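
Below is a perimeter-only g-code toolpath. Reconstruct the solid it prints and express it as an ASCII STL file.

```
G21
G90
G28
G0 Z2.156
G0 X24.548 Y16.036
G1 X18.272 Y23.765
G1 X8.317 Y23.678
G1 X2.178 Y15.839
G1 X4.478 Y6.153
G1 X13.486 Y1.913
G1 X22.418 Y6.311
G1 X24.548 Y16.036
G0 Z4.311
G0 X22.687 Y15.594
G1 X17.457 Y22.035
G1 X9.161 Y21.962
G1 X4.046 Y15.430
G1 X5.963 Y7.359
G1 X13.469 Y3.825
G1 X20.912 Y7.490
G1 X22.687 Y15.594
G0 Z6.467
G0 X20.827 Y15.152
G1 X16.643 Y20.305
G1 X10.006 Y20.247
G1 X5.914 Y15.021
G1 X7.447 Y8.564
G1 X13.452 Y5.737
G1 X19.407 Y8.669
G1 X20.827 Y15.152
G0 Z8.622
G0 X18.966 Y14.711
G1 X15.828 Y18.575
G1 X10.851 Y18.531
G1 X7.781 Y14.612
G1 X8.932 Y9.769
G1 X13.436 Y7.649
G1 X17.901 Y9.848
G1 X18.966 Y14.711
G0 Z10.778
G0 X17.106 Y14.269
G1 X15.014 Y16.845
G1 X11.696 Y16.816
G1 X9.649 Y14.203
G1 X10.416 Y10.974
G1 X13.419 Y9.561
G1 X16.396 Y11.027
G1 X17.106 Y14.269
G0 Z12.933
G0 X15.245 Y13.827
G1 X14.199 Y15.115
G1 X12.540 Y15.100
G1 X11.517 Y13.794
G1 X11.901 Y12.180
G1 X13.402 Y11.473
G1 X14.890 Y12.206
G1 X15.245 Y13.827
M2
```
solid part
  facet normal 0.0000 0.0000 -1.0000
    outer loop
      vertex 7.472 25.393 0.000
      vertex 19.086 25.495 0.000
      vertex 26.408 16.478 0.000
    endloop
  endfacet
  facet normal 0.0000 0.0000 -1.0000
    outer loop
      vertex 0.310 16.248 0.000
      vertex 7.472 25.393 0.000
      vertex 26.408 16.478 0.000
    endloop
  endfacet
  facet normal 0.0000 0.0000 -1.0000
    outer loop
      vertex 2.994 4.948 0.000
      vertex 0.310 16.248 0.000
      vertex 26.408 16.478 0.000
    endloop
  endfacet
  facet normal 0.0000 0.0000 -1.0000
    outer loop
      vertex 13.503 0.001 0.000
      vertex 2.994 4.948 0.000
      vertex 26.408 16.478 0.000
    endloop
  endfacet
  facet normal 0.0000 0.0000 -1.0000
    outer loop
      vertex 23.923 5.132 0.000
      vertex 13.503 0.001 0.000
      vertex 26.408 16.478 0.000
    endloop
  endfacet
  facet normal 0.6064 0.4924 0.6243
    outer loop
      vertex 26.408 16.478 0.000
      vertex 19.086 25.495 0.000
      vertex 13.385 13.385 15.089
    endloop
  endfacet
  facet normal -0.0069 0.7811 0.6243
    outer loop
      vertex 19.086 25.495 0.000
      vertex 7.472 25.393 0.000
      vertex 13.385 13.385 15.089
    endloop
  endfacet
  facet normal -0.6150 0.4817 0.6243
    outer loop
      vertex 7.472 25.393 0.000
      vertex 0.310 16.248 0.000
      vertex 13.385 13.385 15.089
    endloop
  endfacet
  facet normal -0.7600 -0.1805 0.6243
    outer loop
      vertex 0.310 16.248 0.000
      vertex 2.994 4.948 0.000
      vertex 13.385 13.385 15.089
    endloop
  endfacet
  facet normal -0.3327 -0.7068 0.6243
    outer loop
      vertex 2.994 4.948 0.000
      vertex 13.503 0.001 0.000
      vertex 13.385 13.385 15.089
    endloop
  endfacet
  facet normal 0.3451 -0.7008 0.6243
    outer loop
      vertex 13.503 0.001 0.000
      vertex 23.923 5.132 0.000
      vertex 13.385 13.385 15.089
    endloop
  endfacet
  facet normal 0.7631 -0.1671 0.6243
    outer loop
      vertex 23.923 5.132 0.000
      vertex 26.408 16.478 0.000
      vertex 13.385 13.385 15.089
    endloop
  endfacet
endsolid part

The G0 Z moves step by Δz≈2.156 mm. The G1 loops shrink linearly with z, so the solid tapers from its base footprint up to z≈15.1. Closing with a flat bottom cap and the tapered top and triangulating gives 12 facets — a regular 7-sided pyramid, base circumscribed radius ≈ 13.4 mm, apex at z ≈ 15.1 mm.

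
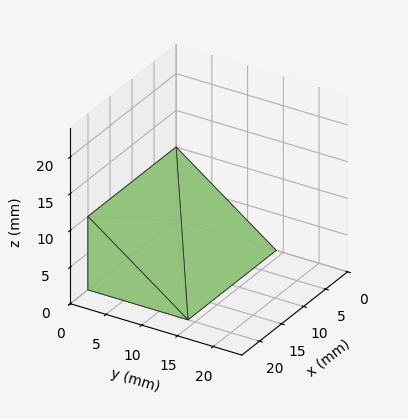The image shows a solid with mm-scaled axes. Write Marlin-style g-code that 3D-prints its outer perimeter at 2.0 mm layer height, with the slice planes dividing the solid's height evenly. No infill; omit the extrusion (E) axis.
Reading the render: the shape is a wedge (ramp): 20 × 14 mm base, rising to 10 mm along the y=0 edge and sloping linearly to z=0 at y=14 (dimensions read to the nearest mm from the axis ticks). For the g-code, the solid's height is divided into equal slices at the stated Δz and each level perimeter traced with G1 moves after a G0 lift.

; perimeter-only toolpath
G21 ; units = mm
G90 ; absolute positioning
G28 ; home
; layer 1
G0 Z2.0
G0 X0.0 Y0.0
G1 X20.0 Y0.0
G1 X20.0 Y11.2
G1 X0.0 Y11.2
G1 X0.0 Y0.0
; layer 2
G0 Z4.0
G0 X0.0 Y0.0
G1 X20.0 Y0.0
G1 X20.0 Y8.4
G1 X0.0 Y8.4
G1 X0.0 Y0.0
; layer 3
G0 Z6.0
G0 X0.0 Y0.0
G1 X20.0 Y0.0
G1 X20.0 Y5.6
G1 X0.0 Y5.6
G1 X0.0 Y0.0
; layer 4
G0 Z8.0
G0 X0.0 Y0.0
G1 X20.0 Y0.0
G1 X20.0 Y2.8
G1 X0.0 Y2.8
G1 X0.0 Y0.0
M2 ; end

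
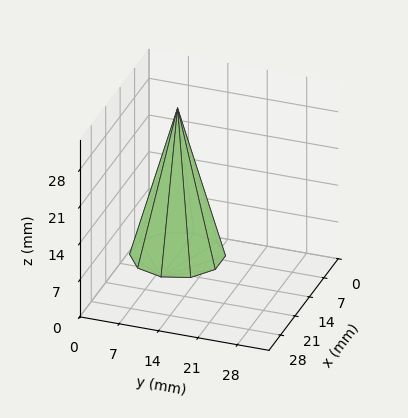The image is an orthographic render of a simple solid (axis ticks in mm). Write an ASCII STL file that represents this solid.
Reading the render: the shape is a regular 10-sided pyramid, base circumscribed radius ≈ 8 mm, apex at z ≈ 28 mm (dimensions read to the nearest mm from the axis ticks). For the STL, each face is triangulated and given an outward normal.

solid part
  facet normal 0.0000 0.0000 -1.0000
    outer loop
      vertex 10.5 15.6 0.0
      vertex 14.5 12.7 0.0
      vertex 16.0 8.0 0.0
    endloop
  endfacet
  facet normal 0.0000 0.0000 -1.0000
    outer loop
      vertex 5.5 15.6 0.0
      vertex 10.5 15.6 0.0
      vertex 16.0 8.0 0.0
    endloop
  endfacet
  facet normal 0.0000 0.0000 -1.0000
    outer loop
      vertex 1.5 12.7 0.0
      vertex 5.5 15.6 0.0
      vertex 16.0 8.0 0.0
    endloop
  endfacet
  facet normal 0.0000 0.0000 -1.0000
    outer loop
      vertex 0.0 8.0 0.0
      vertex 1.5 12.7 0.0
      vertex 16.0 8.0 0.0
    endloop
  endfacet
  facet normal 0.0000 0.0000 -1.0000
    outer loop
      vertex 1.5 3.3 0.0
      vertex 0.0 8.0 0.0
      vertex 16.0 8.0 0.0
    endloop
  endfacet
  facet normal 0.0000 0.0000 -1.0000
    outer loop
      vertex 5.5 0.4 0.0
      vertex 1.5 3.3 0.0
      vertex 16.0 8.0 0.0
    endloop
  endfacet
  facet normal 0.0000 0.0000 -1.0000
    outer loop
      vertex 10.5 0.4 0.0
      vertex 5.5 0.4 0.0
      vertex 16.0 8.0 0.0
    endloop
  endfacet
  facet normal 0.0000 0.0000 -1.0000
    outer loop
      vertex 14.5 3.3 0.0
      vertex 10.5 0.4 0.0
      vertex 16.0 8.0 0.0
    endloop
  endfacet
  facet normal 0.9192 0.2934 0.2626
    outer loop
      vertex 16.0 8.0 0.0
      vertex 14.5 12.7 0.0
      vertex 8.0 8.0 28.0
    endloop
  endfacet
  facet normal 0.5664 0.7812 0.2626
    outer loop
      vertex 14.5 12.7 0.0
      vertex 10.5 15.6 0.0
      vertex 8.0 8.0 28.0
    endloop
  endfacet
  facet normal 0.0000 0.9651 0.2620
    outer loop
      vertex 10.5 15.6 0.0
      vertex 5.5 15.6 0.0
      vertex 8.0 8.0 28.0
    endloop
  endfacet
  facet normal -0.5664 0.7812 0.2626
    outer loop
      vertex 5.5 15.6 0.0
      vertex 1.5 12.7 0.0
      vertex 8.0 8.0 28.0
    endloop
  endfacet
  facet normal -0.9192 0.2934 0.2626
    outer loop
      vertex 1.5 12.7 0.0
      vertex 0.0 8.0 0.0
      vertex 8.0 8.0 28.0
    endloop
  endfacet
  facet normal -0.9192 -0.2934 0.2626
    outer loop
      vertex 0.0 8.0 0.0
      vertex 1.5 3.3 0.0
      vertex 8.0 8.0 28.0
    endloop
  endfacet
  facet normal -0.5664 -0.7812 0.2626
    outer loop
      vertex 1.5 3.3 0.0
      vertex 5.5 0.4 0.0
      vertex 8.0 8.0 28.0
    endloop
  endfacet
  facet normal 0.0000 -0.9651 0.2620
    outer loop
      vertex 5.5 0.4 0.0
      vertex 10.5 0.4 0.0
      vertex 8.0 8.0 28.0
    endloop
  endfacet
  facet normal 0.5664 -0.7812 0.2626
    outer loop
      vertex 10.5 0.4 0.0
      vertex 14.5 3.3 0.0
      vertex 8.0 8.0 28.0
    endloop
  endfacet
  facet normal 0.9192 -0.2934 0.2626
    outer loop
      vertex 14.5 3.3 0.0
      vertex 16.0 8.0 0.0
      vertex 8.0 8.0 28.0
    endloop
  endfacet
endsolid part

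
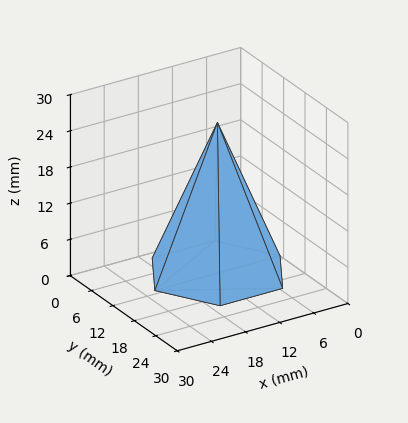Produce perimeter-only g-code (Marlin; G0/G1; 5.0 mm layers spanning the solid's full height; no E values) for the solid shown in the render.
Reading the render: the shape is a regular 6-sided pyramid, base circumscribed radius ≈ 11 mm, apex at z ≈ 25 mm (dimensions read to the nearest mm from the axis ticks). For the g-code, the solid's height is divided into equal slices at the stated Δz and each level perimeter traced with G1 moves after a G0 lift.

; perimeter-only toolpath
G21 ; units = mm
G90 ; absolute positioning
G28 ; home
; layer 1
G0 Z5.0
G0 X19.8 Y11.0
G1 X15.4 Y18.6
G1 X6.6 Y18.6
G1 X2.2 Y11.0
G1 X6.6 Y3.4
G1 X15.4 Y3.4
G1 X19.8 Y11.0
; layer 2
G0 Z10.0
G0 X17.6 Y11.0
G1 X14.3 Y16.7
G1 X7.7 Y16.7
G1 X4.4 Y11.0
G1 X7.7 Y5.3
G1 X14.3 Y5.3
G1 X17.6 Y11.0
; layer 3
G0 Z15.0
G0 X15.4 Y11.0
G1 X13.2 Y14.8
G1 X8.8 Y14.8
G1 X6.6 Y11.0
G1 X8.8 Y7.2
G1 X13.2 Y7.2
G1 X15.4 Y11.0
; layer 4
G0 Z20.0
G0 X13.2 Y11.0
G1 X12.1 Y12.9
G1 X9.9 Y12.9
G1 X8.8 Y11.0
G1 X9.9 Y9.1
G1 X12.1 Y9.1
G1 X13.2 Y11.0
M2 ; end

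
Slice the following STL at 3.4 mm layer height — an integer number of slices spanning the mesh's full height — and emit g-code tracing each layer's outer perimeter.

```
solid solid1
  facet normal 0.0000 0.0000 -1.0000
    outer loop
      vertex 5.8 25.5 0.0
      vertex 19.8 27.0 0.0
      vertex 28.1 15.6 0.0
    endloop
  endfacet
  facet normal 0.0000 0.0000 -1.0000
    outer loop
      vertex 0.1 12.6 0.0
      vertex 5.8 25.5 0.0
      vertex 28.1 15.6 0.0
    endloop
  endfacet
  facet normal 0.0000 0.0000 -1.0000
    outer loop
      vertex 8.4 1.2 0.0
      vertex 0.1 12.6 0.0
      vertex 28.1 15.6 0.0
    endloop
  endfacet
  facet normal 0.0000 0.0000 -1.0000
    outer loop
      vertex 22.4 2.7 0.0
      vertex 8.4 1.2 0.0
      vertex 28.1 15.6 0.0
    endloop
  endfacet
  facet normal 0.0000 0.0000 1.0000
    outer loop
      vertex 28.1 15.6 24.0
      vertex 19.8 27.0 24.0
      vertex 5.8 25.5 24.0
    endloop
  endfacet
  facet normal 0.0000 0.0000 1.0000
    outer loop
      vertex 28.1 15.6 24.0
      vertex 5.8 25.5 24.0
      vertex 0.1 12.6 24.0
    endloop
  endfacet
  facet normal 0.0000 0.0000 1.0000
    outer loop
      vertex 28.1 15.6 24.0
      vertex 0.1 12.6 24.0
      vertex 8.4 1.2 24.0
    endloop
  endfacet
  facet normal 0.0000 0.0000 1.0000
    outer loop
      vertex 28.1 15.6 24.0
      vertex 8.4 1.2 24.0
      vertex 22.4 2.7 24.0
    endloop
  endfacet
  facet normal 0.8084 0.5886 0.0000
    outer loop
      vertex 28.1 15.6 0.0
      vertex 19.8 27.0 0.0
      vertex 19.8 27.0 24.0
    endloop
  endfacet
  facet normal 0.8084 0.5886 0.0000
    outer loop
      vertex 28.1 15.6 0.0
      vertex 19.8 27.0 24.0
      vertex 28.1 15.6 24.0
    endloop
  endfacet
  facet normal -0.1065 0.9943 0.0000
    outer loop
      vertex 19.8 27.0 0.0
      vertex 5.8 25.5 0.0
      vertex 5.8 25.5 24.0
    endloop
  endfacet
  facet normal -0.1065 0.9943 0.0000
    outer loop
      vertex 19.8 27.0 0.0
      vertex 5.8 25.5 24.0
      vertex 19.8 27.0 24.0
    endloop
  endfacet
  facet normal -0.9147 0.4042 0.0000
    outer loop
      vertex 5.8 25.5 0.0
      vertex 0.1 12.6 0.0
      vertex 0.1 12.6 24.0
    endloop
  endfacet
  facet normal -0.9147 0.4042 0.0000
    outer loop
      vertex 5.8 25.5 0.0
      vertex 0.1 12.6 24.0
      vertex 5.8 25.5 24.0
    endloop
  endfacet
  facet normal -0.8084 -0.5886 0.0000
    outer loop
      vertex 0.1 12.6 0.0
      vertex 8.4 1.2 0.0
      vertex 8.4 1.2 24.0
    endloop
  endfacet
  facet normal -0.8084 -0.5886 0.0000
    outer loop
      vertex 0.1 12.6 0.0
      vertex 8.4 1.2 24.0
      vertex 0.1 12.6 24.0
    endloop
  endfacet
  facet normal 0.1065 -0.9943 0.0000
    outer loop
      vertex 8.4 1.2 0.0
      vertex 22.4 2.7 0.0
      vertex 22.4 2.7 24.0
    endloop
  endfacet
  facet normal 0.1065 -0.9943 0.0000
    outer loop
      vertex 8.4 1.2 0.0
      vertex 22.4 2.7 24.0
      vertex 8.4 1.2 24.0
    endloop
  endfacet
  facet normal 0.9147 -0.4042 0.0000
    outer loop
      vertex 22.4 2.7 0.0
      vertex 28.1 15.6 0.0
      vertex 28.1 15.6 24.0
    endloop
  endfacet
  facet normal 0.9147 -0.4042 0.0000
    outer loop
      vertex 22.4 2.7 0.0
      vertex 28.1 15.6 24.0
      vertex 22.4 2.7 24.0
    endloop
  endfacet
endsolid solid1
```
; perimeter-only toolpath
G21 ; units = mm
G90 ; absolute positioning
G28 ; home
; layer 1
G0 Z3.4
G0 X28.1 Y15.6
G1 X19.8 Y27.0
G1 X5.8 Y25.5
G1 X0.1 Y12.6
G1 X8.4 Y1.2
G1 X22.4 Y2.7
G1 X28.1 Y15.6
; layer 2
G0 Z6.9
G0 X28.1 Y15.6
G1 X19.8 Y27.0
G1 X5.8 Y25.5
G1 X0.1 Y12.6
G1 X8.4 Y1.2
G1 X22.4 Y2.7
G1 X28.1 Y15.6
; layer 3
G0 Z10.3
G0 X28.1 Y15.6
G1 X19.8 Y27.0
G1 X5.8 Y25.5
G1 X0.1 Y12.6
G1 X8.4 Y1.2
G1 X22.4 Y2.7
G1 X28.1 Y15.6
; layer 4
G0 Z13.7
G0 X28.1 Y15.6
G1 X19.8 Y27.0
G1 X5.8 Y25.5
G1 X0.1 Y12.6
G1 X8.4 Y1.2
G1 X22.4 Y2.7
G1 X28.1 Y15.6
; layer 5
G0 Z17.1
G0 X28.1 Y15.6
G1 X19.8 Y27.0
G1 X5.8 Y25.5
G1 X0.1 Y12.6
G1 X8.4 Y1.2
G1 X22.4 Y2.7
G1 X28.1 Y15.6
; layer 6
G0 Z20.6
G0 X28.1 Y15.6
G1 X19.8 Y27.0
G1 X5.8 Y25.5
G1 X0.1 Y12.6
G1 X8.4 Y1.2
G1 X22.4 Y2.7
G1 X28.1 Y15.6
; layer 7
G0 Z24.0
G0 X28.1 Y15.6
G1 X19.8 Y27.0
G1 X5.8 Y25.5
G1 X0.1 Y12.6
G1 X8.4 Y1.2
G1 X22.4 Y2.7
G1 X28.1 Y15.6
M2 ; end

The solid is a regular 6-sided prism (a cylinder approximated with 6 flat sides), circumscribed radius ≈ 14.1 mm, height ≈ 24 mm. Slicing at Δz = 3.4 mm — 7 equal slices spanning the solid's height, so layer i sits at z = i·h/7 — gives 7 non-empty perimeters. Each is a 6-segment closed polygon; G0 lifts to the layer z and rapids to the start vertex, then G1 traces the edges.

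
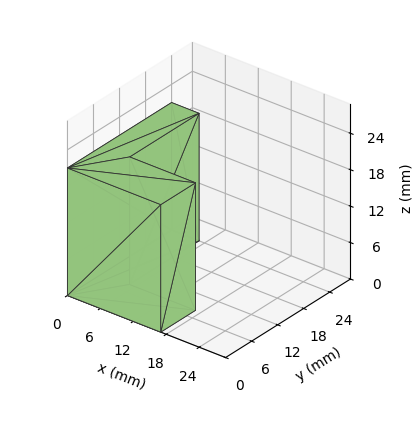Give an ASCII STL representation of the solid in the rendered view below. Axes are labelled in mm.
Reading the render: the shape is an L-shaped prism: outer 17 × 24 mm, arm thicknesses ≈ 8 mm (horizontal) and 5 mm (vertical), extruded 21 mm in z (dimensions read to the nearest mm from the axis ticks). For the STL, each face is triangulated and given an outward normal.

solid part
  facet normal 0.0000 0.0000 -1.0000
    outer loop
      vertex 17.00 8.00 0.00
      vertex 17.00 0.00 0.00
      vertex 0.00 0.00 0.00
    endloop
  endfacet
  facet normal 0.0000 0.0000 -1.0000
    outer loop
      vertex 5.00 8.00 0.00
      vertex 17.00 8.00 0.00
      vertex 0.00 0.00 0.00
    endloop
  endfacet
  facet normal 0.0000 0.0000 -1.0000
    outer loop
      vertex 5.00 24.00 0.00
      vertex 5.00 8.00 0.00
      vertex 0.00 0.00 0.00
    endloop
  endfacet
  facet normal 0.0000 0.0000 -1.0000
    outer loop
      vertex 0.00 24.00 0.00
      vertex 5.00 24.00 0.00
      vertex 0.00 0.00 0.00
    endloop
  endfacet
  facet normal 0.0000 0.0000 1.0000
    outer loop
      vertex 0.00 0.00 21.00
      vertex 17.00 0.00 21.00
      vertex 17.00 8.00 21.00
    endloop
  endfacet
  facet normal 0.0000 0.0000 1.0000
    outer loop
      vertex 0.00 0.00 21.00
      vertex 17.00 8.00 21.00
      vertex 5.00 8.00 21.00
    endloop
  endfacet
  facet normal 0.0000 0.0000 1.0000
    outer loop
      vertex 0.00 0.00 21.00
      vertex 5.00 8.00 21.00
      vertex 5.00 24.00 21.00
    endloop
  endfacet
  facet normal 0.0000 0.0000 1.0000
    outer loop
      vertex 0.00 0.00 21.00
      vertex 5.00 24.00 21.00
      vertex 0.00 24.00 21.00
    endloop
  endfacet
  facet normal 0.0000 -1.0000 0.0000
    outer loop
      vertex 0.00 0.00 0.00
      vertex 17.00 0.00 0.00
      vertex 17.00 0.00 21.00
    endloop
  endfacet
  facet normal 0.0000 -1.0000 0.0000
    outer loop
      vertex 0.00 0.00 0.00
      vertex 17.00 0.00 21.00
      vertex 0.00 0.00 21.00
    endloop
  endfacet
  facet normal 1.0000 0.0000 0.0000
    outer loop
      vertex 17.00 0.00 0.00
      vertex 17.00 8.00 0.00
      vertex 17.00 8.00 21.00
    endloop
  endfacet
  facet normal 1.0000 0.0000 0.0000
    outer loop
      vertex 17.00 0.00 0.00
      vertex 17.00 8.00 21.00
      vertex 17.00 0.00 21.00
    endloop
  endfacet
  facet normal 0.0000 1.0000 0.0000
    outer loop
      vertex 17.00 8.00 0.00
      vertex 5.00 8.00 0.00
      vertex 5.00 8.00 21.00
    endloop
  endfacet
  facet normal 0.0000 1.0000 0.0000
    outer loop
      vertex 17.00 8.00 0.00
      vertex 5.00 8.00 21.00
      vertex 17.00 8.00 21.00
    endloop
  endfacet
  facet normal 1.0000 0.0000 0.0000
    outer loop
      vertex 5.00 8.00 0.00
      vertex 5.00 24.00 0.00
      vertex 5.00 24.00 21.00
    endloop
  endfacet
  facet normal 1.0000 0.0000 0.0000
    outer loop
      vertex 5.00 8.00 0.00
      vertex 5.00 24.00 21.00
      vertex 5.00 8.00 21.00
    endloop
  endfacet
  facet normal 0.0000 1.0000 0.0000
    outer loop
      vertex 5.00 24.00 0.00
      vertex 0.00 24.00 0.00
      vertex 0.00 24.00 21.00
    endloop
  endfacet
  facet normal 0.0000 1.0000 0.0000
    outer loop
      vertex 5.00 24.00 0.00
      vertex 0.00 24.00 21.00
      vertex 5.00 24.00 21.00
    endloop
  endfacet
  facet normal -1.0000 0.0000 0.0000
    outer loop
      vertex 0.00 24.00 0.00
      vertex 0.00 0.00 0.00
      vertex 0.00 0.00 21.00
    endloop
  endfacet
  facet normal -1.0000 0.0000 0.0000
    outer loop
      vertex 0.00 24.00 0.00
      vertex 0.00 0.00 21.00
      vertex 0.00 24.00 21.00
    endloop
  endfacet
endsolid part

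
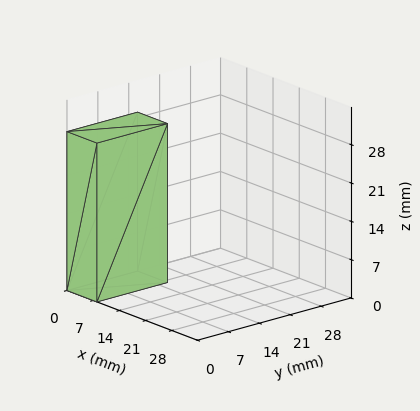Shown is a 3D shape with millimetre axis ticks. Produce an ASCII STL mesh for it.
Reading the render: the shape is a rectangular box, roughly 8 × 16 mm footprint and 29 mm tall (dimensions read to the nearest mm from the axis ticks). For the STL, each face is triangulated and given an outward normal.

solid part
  facet normal 0.0000 0.0000 -1.0000
    outer loop
      vertex 8.00 16.00 0.00
      vertex 8.00 0.00 0.00
      vertex 0.00 0.00 0.00
    endloop
  endfacet
  facet normal 0.0000 0.0000 -1.0000
    outer loop
      vertex 0.00 16.00 0.00
      vertex 8.00 16.00 0.00
      vertex 0.00 0.00 0.00
    endloop
  endfacet
  facet normal 0.0000 0.0000 1.0000
    outer loop
      vertex 0.00 0.00 29.00
      vertex 8.00 0.00 29.00
      vertex 8.00 16.00 29.00
    endloop
  endfacet
  facet normal 0.0000 0.0000 1.0000
    outer loop
      vertex 0.00 0.00 29.00
      vertex 8.00 16.00 29.00
      vertex 0.00 16.00 29.00
    endloop
  endfacet
  facet normal 0.0000 -1.0000 0.0000
    outer loop
      vertex 0.00 0.00 0.00
      vertex 8.00 0.00 0.00
      vertex 8.00 0.00 29.00
    endloop
  endfacet
  facet normal 0.0000 -1.0000 0.0000
    outer loop
      vertex 0.00 0.00 0.00
      vertex 8.00 0.00 29.00
      vertex 0.00 0.00 29.00
    endloop
  endfacet
  facet normal 0.0000 1.0000 0.0000
    outer loop
      vertex 8.00 16.00 29.00
      vertex 8.00 16.00 0.00
      vertex 0.00 16.00 0.00
    endloop
  endfacet
  facet normal 0.0000 1.0000 0.0000
    outer loop
      vertex 0.00 16.00 29.00
      vertex 8.00 16.00 29.00
      vertex 0.00 16.00 0.00
    endloop
  endfacet
  facet normal -1.0000 0.0000 0.0000
    outer loop
      vertex 0.00 16.00 29.00
      vertex 0.00 16.00 0.00
      vertex 0.00 0.00 0.00
    endloop
  endfacet
  facet normal -1.0000 0.0000 0.0000
    outer loop
      vertex 0.00 0.00 29.00
      vertex 0.00 16.00 29.00
      vertex 0.00 0.00 0.00
    endloop
  endfacet
  facet normal 1.0000 0.0000 0.0000
    outer loop
      vertex 8.00 0.00 0.00
      vertex 8.00 16.00 0.00
      vertex 8.00 16.00 29.00
    endloop
  endfacet
  facet normal 1.0000 0.0000 0.0000
    outer loop
      vertex 8.00 0.00 0.00
      vertex 8.00 16.00 29.00
      vertex 8.00 0.00 29.00
    endloop
  endfacet
endsolid part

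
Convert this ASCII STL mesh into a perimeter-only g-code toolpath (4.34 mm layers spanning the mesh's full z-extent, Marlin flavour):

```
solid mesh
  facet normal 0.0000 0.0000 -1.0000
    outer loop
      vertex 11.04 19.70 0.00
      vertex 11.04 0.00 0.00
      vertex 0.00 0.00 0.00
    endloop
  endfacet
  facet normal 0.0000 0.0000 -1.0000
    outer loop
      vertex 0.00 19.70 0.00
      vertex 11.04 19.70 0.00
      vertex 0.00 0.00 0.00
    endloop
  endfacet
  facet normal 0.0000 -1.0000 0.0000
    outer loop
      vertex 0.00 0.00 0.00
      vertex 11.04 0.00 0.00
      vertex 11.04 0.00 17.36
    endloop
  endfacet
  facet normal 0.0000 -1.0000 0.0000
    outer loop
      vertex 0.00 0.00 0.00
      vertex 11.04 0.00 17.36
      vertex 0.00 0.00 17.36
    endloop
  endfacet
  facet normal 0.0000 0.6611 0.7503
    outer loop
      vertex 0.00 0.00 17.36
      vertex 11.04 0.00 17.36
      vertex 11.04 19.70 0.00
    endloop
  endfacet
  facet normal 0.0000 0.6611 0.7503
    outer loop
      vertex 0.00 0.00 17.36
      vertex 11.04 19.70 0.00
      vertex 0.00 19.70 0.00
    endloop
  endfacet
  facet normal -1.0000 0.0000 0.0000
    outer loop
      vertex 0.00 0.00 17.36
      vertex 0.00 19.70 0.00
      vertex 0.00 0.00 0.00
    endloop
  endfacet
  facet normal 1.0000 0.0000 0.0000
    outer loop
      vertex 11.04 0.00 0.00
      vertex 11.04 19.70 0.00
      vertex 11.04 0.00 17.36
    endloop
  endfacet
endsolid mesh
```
; perimeter-only toolpath
G21 ; units = mm
G90 ; absolute positioning
G28 ; home
; layer 1
G0 Z4.34
G0 X0.00 Y0.00
G1 X11.04 Y0.00
G1 X11.04 Y14.77
G1 X0.00 Y14.77
G1 X0.00 Y0.00
; layer 2
G0 Z8.68
G0 X0.00 Y0.00
G1 X11.04 Y0.00
G1 X11.04 Y9.85
G1 X0.00 Y9.85
G1 X0.00 Y0.00
; layer 3
G0 Z13.02
G0 X0.00 Y0.00
G1 X11.04 Y0.00
G1 X11.04 Y4.92
G1 X0.00 Y4.92
G1 X0.00 Y0.00
M2 ; end

The solid is a wedge (ramp): 11 × 19.7 mm base, rising to 17.4 mm along the y=0 edge and sloping linearly to z=0 at y=19.7. Slicing at Δz = 4.34 mm — 4 equal slices spanning the solid's height, so layer i sits at z = i·h/4 — gives 3 non-empty perimeters. Each is a 4-segment closed polygon; G0 lifts to the layer z and rapids to the start vertex, then G1 traces the edges. The cross-section shrinks linearly with z (the slice at the apex is degenerate and omitted).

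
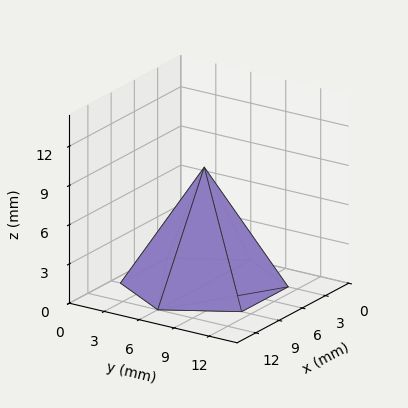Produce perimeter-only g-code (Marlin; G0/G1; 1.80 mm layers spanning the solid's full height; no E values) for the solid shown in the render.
Reading the render: the shape is a regular 6-sided pyramid, base circumscribed radius ≈ 6 mm, apex at z ≈ 9 mm (dimensions read to the nearest mm from the axis ticks). For the g-code, the solid's height is divided into equal slices at the stated Δz and each level perimeter traced with G1 moves after a G0 lift.

; perimeter-only toolpath
G21 ; units = mm
G90 ; absolute positioning
G28 ; home
; layer 1
G0 Z1.80
G0 X10.80 Y6.00
G1 X8.40 Y10.16
G1 X3.60 Y10.16
G1 X1.20 Y6.00
G1 X3.60 Y1.84
G1 X8.40 Y1.84
G1 X10.80 Y6.00
; layer 2
G0 Z3.60
G0 X9.60 Y6.00
G1 X7.80 Y9.12
G1 X4.20 Y9.12
G1 X2.40 Y6.00
G1 X4.20 Y2.88
G1 X7.80 Y2.88
G1 X9.60 Y6.00
; layer 3
G0 Z5.40
G0 X8.40 Y6.00
G1 X7.20 Y8.08
G1 X4.80 Y8.08
G1 X3.60 Y6.00
G1 X4.80 Y3.92
G1 X7.20 Y3.92
G1 X8.40 Y6.00
; layer 4
G0 Z7.20
G0 X7.20 Y6.00
G1 X6.60 Y7.04
G1 X5.40 Y7.04
G1 X4.80 Y6.00
G1 X5.40 Y4.96
G1 X6.60 Y4.96
G1 X7.20 Y6.00
M2 ; end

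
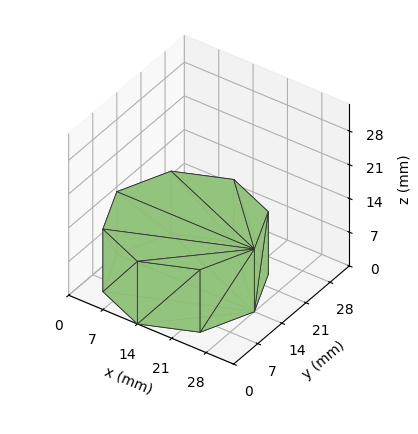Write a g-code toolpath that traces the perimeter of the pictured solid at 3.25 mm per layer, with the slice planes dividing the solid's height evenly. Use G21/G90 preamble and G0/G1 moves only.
Reading the render: the shape is a regular 8-sided prism (a cylinder approximated with 8 flat sides), circumscribed radius ≈ 14 mm, height ≈ 13 mm (dimensions read to the nearest mm from the axis ticks). For the g-code, the solid's height is divided into equal slices at the stated Δz and each level perimeter traced with G1 moves after a G0 lift.

; perimeter-only toolpath
G21 ; units = mm
G90 ; absolute positioning
G28 ; home
; layer 1
G0 Z3.25
G0 X28.00 Y14.00
G1 X23.90 Y23.90
G1 X14.00 Y28.00
G1 X4.10 Y23.90
G1 X0.00 Y14.00
G1 X4.10 Y4.10
G1 X14.00 Y0.00
G1 X23.90 Y4.10
G1 X28.00 Y14.00
; layer 2
G0 Z6.50
G0 X28.00 Y14.00
G1 X23.90 Y23.90
G1 X14.00 Y28.00
G1 X4.10 Y23.90
G1 X0.00 Y14.00
G1 X4.10 Y4.10
G1 X14.00 Y0.00
G1 X23.90 Y4.10
G1 X28.00 Y14.00
; layer 3
G0 Z9.75
G0 X28.00 Y14.00
G1 X23.90 Y23.90
G1 X14.00 Y28.00
G1 X4.10 Y23.90
G1 X0.00 Y14.00
G1 X4.10 Y4.10
G1 X14.00 Y0.00
G1 X23.90 Y4.10
G1 X28.00 Y14.00
; layer 4
G0 Z13.00
G0 X28.00 Y14.00
G1 X23.90 Y23.90
G1 X14.00 Y28.00
G1 X4.10 Y23.90
G1 X0.00 Y14.00
G1 X4.10 Y4.10
G1 X14.00 Y0.00
G1 X23.90 Y4.10
G1 X28.00 Y14.00
M2 ; end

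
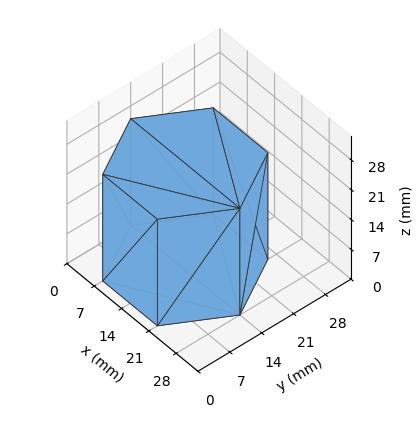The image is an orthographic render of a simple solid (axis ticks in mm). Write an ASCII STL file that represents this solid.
Reading the render: the shape is a regular 6-sided prism (a cylinder approximated with 6 flat sides), circumscribed radius ≈ 14 mm, height ≈ 25 mm (dimensions read to the nearest mm from the axis ticks). For the STL, each face is triangulated and given an outward normal.

solid part
  facet normal 0.0000 0.0000 -1.0000
    outer loop
      vertex 7.000 26.124 0.000
      vertex 21.000 26.124 0.000
      vertex 28.000 14.000 0.000
    endloop
  endfacet
  facet normal 0.0000 0.0000 -1.0000
    outer loop
      vertex 0.000 14.000 0.000
      vertex 7.000 26.124 0.000
      vertex 28.000 14.000 0.000
    endloop
  endfacet
  facet normal 0.0000 0.0000 -1.0000
    outer loop
      vertex 7.000 1.876 0.000
      vertex 0.000 14.000 0.000
      vertex 28.000 14.000 0.000
    endloop
  endfacet
  facet normal 0.0000 0.0000 -1.0000
    outer loop
      vertex 21.000 1.876 0.000
      vertex 7.000 1.876 0.000
      vertex 28.000 14.000 0.000
    endloop
  endfacet
  facet normal 0.0000 0.0000 1.0000
    outer loop
      vertex 28.000 14.000 25.000
      vertex 21.000 26.124 25.000
      vertex 7.000 26.124 25.000
    endloop
  endfacet
  facet normal 0.0000 0.0000 1.0000
    outer loop
      vertex 28.000 14.000 25.000
      vertex 7.000 26.124 25.000
      vertex 0.000 14.000 25.000
    endloop
  endfacet
  facet normal 0.0000 0.0000 1.0000
    outer loop
      vertex 28.000 14.000 25.000
      vertex 0.000 14.000 25.000
      vertex 7.000 1.876 25.000
    endloop
  endfacet
  facet normal 0.0000 0.0000 1.0000
    outer loop
      vertex 28.000 14.000 25.000
      vertex 7.000 1.876 25.000
      vertex 21.000 1.876 25.000
    endloop
  endfacet
  facet normal 0.8660 0.5000 0.0000
    outer loop
      vertex 28.000 14.000 0.000
      vertex 21.000 26.124 0.000
      vertex 21.000 26.124 25.000
    endloop
  endfacet
  facet normal 0.8660 0.5000 0.0000
    outer loop
      vertex 28.000 14.000 0.000
      vertex 21.000 26.124 25.000
      vertex 28.000 14.000 25.000
    endloop
  endfacet
  facet normal 0.0000 1.0000 0.0000
    outer loop
      vertex 21.000 26.124 0.000
      vertex 7.000 26.124 0.000
      vertex 7.000 26.124 25.000
    endloop
  endfacet
  facet normal 0.0000 1.0000 0.0000
    outer loop
      vertex 21.000 26.124 0.000
      vertex 7.000 26.124 25.000
      vertex 21.000 26.124 25.000
    endloop
  endfacet
  facet normal -0.8660 0.5000 0.0000
    outer loop
      vertex 7.000 26.124 0.000
      vertex 0.000 14.000 0.000
      vertex 0.000 14.000 25.000
    endloop
  endfacet
  facet normal -0.8660 0.5000 0.0000
    outer loop
      vertex 7.000 26.124 0.000
      vertex 0.000 14.000 25.000
      vertex 7.000 26.124 25.000
    endloop
  endfacet
  facet normal -0.8660 -0.5000 0.0000
    outer loop
      vertex 0.000 14.000 0.000
      vertex 7.000 1.876 0.000
      vertex 7.000 1.876 25.000
    endloop
  endfacet
  facet normal -0.8660 -0.5000 0.0000
    outer loop
      vertex 0.000 14.000 0.000
      vertex 7.000 1.876 25.000
      vertex 0.000 14.000 25.000
    endloop
  endfacet
  facet normal 0.0000 -1.0000 0.0000
    outer loop
      vertex 7.000 1.876 0.000
      vertex 21.000 1.876 0.000
      vertex 21.000 1.876 25.000
    endloop
  endfacet
  facet normal 0.0000 -1.0000 0.0000
    outer loop
      vertex 7.000 1.876 0.000
      vertex 21.000 1.876 25.000
      vertex 7.000 1.876 25.000
    endloop
  endfacet
  facet normal 0.8660 -0.5000 0.0000
    outer loop
      vertex 21.000 1.876 0.000
      vertex 28.000 14.000 0.000
      vertex 28.000 14.000 25.000
    endloop
  endfacet
  facet normal 0.8660 -0.5000 0.0000
    outer loop
      vertex 21.000 1.876 0.000
      vertex 28.000 14.000 25.000
      vertex 21.000 1.876 25.000
    endloop
  endfacet
endsolid part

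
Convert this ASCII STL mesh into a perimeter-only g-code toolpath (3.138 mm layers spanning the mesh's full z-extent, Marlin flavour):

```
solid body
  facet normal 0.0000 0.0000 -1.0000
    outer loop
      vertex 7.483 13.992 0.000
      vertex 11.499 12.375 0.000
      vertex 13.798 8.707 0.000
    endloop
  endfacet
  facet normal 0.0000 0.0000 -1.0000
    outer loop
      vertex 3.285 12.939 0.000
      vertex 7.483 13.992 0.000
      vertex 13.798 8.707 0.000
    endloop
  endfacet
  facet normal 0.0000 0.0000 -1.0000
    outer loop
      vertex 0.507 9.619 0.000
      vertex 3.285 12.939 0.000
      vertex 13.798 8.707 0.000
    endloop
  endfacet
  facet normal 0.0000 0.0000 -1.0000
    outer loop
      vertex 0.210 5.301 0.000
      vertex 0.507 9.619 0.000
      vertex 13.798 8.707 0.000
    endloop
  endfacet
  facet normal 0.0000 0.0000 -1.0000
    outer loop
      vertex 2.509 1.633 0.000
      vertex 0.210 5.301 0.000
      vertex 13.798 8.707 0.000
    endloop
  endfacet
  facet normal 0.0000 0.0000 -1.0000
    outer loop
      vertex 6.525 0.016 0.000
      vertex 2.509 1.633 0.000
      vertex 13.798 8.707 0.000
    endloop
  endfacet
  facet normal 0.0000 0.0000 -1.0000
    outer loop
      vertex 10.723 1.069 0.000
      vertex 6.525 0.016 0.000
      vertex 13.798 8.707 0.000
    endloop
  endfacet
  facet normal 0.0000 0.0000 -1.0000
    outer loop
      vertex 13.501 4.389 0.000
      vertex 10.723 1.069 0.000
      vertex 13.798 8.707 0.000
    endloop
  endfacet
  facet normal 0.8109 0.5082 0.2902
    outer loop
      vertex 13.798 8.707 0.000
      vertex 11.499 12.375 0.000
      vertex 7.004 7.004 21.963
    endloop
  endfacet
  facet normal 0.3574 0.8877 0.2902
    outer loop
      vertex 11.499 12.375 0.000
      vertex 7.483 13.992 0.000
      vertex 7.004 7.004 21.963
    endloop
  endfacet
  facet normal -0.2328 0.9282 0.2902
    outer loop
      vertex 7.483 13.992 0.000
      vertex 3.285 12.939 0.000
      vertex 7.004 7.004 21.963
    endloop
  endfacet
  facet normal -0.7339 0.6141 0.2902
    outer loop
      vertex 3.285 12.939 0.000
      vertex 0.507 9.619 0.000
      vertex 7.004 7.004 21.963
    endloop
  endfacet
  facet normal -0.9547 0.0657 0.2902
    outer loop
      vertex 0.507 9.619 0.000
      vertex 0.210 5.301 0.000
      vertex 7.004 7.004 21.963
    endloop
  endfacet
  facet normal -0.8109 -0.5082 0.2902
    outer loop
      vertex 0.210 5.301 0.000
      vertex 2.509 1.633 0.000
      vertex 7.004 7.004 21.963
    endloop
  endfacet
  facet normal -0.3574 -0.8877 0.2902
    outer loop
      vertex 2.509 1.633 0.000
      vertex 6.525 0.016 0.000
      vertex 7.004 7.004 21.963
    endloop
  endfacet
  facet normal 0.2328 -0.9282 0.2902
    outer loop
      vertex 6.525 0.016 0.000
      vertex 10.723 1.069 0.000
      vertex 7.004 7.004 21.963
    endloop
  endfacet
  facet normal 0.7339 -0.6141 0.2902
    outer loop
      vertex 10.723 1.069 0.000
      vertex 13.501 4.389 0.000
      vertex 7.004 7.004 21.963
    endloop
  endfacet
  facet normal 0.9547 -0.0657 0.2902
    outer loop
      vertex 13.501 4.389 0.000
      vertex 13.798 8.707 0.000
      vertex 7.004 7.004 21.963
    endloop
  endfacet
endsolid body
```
; perimeter-only toolpath
G21 ; units = mm
G90 ; absolute positioning
G28 ; home
; layer 1
G0 Z3.138
G0 X12.827 Y8.464
G1 X10.857 Y11.608
G1 X7.415 Y12.994
G1 X3.816 Y12.091
G1 X1.435 Y9.245
G1 X1.181 Y5.544
G1 X3.151 Y2.400
G1 X6.593 Y1.014
G1 X10.192 Y1.917
G1 X12.573 Y4.763
G1 X12.827 Y8.464
; layer 2
G0 Z6.275
G0 X11.857 Y8.220
G1 X10.215 Y10.840
G1 X7.346 Y11.995
G1 X4.348 Y11.243
G1 X2.363 Y8.872
G1 X2.151 Y5.788
G1 X3.793 Y3.168
G1 X6.662 Y2.013
G1 X9.660 Y2.765
G1 X11.645 Y5.136
G1 X11.857 Y8.220
; layer 3
G0 Z9.413
G0 X10.886 Y7.977
G1 X9.573 Y10.073
G1 X7.278 Y10.997
G1 X4.879 Y10.395
G1 X3.291 Y8.498
G1 X3.122 Y6.031
G1 X4.435 Y3.935
G1 X6.730 Y3.011
G1 X9.129 Y3.613
G1 X10.717 Y5.510
G1 X10.886 Y7.977
; layer 4
G0 Z12.550
G0 X9.916 Y7.734
G1 X8.930 Y9.306
G1 X7.209 Y9.999
G1 X5.410 Y9.548
G1 X4.220 Y8.125
G1 X4.092 Y6.274
G1 X5.078 Y4.702
G1 X6.799 Y4.009
G1 X8.598 Y4.460
G1 X9.788 Y5.883
G1 X9.916 Y7.734
; layer 5
G0 Z15.688
G0 X8.945 Y7.491
G1 X8.288 Y8.539
G1 X7.141 Y9.001
G1 X5.941 Y8.700
G1 X5.148 Y7.751
G1 X5.063 Y6.517
G1 X5.720 Y5.469
G1 X6.867 Y5.007
G1 X8.067 Y5.308
G1 X8.860 Y6.257
G1 X8.945 Y7.491
; layer 6
G0 Z18.825
G0 X7.975 Y7.247
G1 X7.646 Y7.771
G1 X7.072 Y8.002
G1 X6.473 Y7.852
G1 X6.076 Y7.378
G1 X6.033 Y6.761
G1 X6.362 Y6.237
G1 X6.936 Y6.006
G1 X7.535 Y6.156
G1 X7.932 Y6.630
G1 X7.975 Y7.247
M2 ; end

The solid is a regular 10-sided pyramid, base circumscribed radius ≈ 7 mm, apex at z ≈ 22 mm. Slicing at Δz = 3.138 mm — 7 equal slices spanning the solid's height, so layer i sits at z = i·h/7 — gives 6 non-empty perimeters. Each is a 10-segment closed polygon; G0 lifts to the layer z and rapids to the start vertex, then G1 traces the edges. The cross-section shrinks linearly with z (the slice at the apex is degenerate and omitted).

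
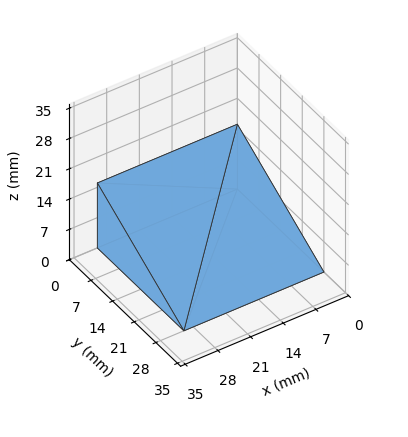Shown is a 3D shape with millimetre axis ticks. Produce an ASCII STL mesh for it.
Reading the render: the shape is a wedge (ramp): 30 × 28 mm base, rising to 15 mm along the y=0 edge and sloping linearly to z=0 at y=28 (dimensions read to the nearest mm from the axis ticks). For the STL, each face is triangulated and given an outward normal.

solid part
  facet normal 0.0000 0.0000 -1.0000
    outer loop
      vertex 30.000 28.000 0.000
      vertex 30.000 0.000 0.000
      vertex 0.000 0.000 0.000
    endloop
  endfacet
  facet normal 0.0000 0.0000 -1.0000
    outer loop
      vertex 0.000 28.000 0.000
      vertex 30.000 28.000 0.000
      vertex 0.000 0.000 0.000
    endloop
  endfacet
  facet normal 0.0000 -1.0000 0.0000
    outer loop
      vertex 0.000 0.000 0.000
      vertex 30.000 0.000 0.000
      vertex 30.000 0.000 15.000
    endloop
  endfacet
  facet normal 0.0000 -1.0000 0.0000
    outer loop
      vertex 0.000 0.000 0.000
      vertex 30.000 0.000 15.000
      vertex 0.000 0.000 15.000
    endloop
  endfacet
  facet normal 0.0000 0.4722 0.8815
    outer loop
      vertex 0.000 0.000 15.000
      vertex 30.000 0.000 15.000
      vertex 30.000 28.000 0.000
    endloop
  endfacet
  facet normal 0.0000 0.4722 0.8815
    outer loop
      vertex 0.000 0.000 15.000
      vertex 30.000 28.000 0.000
      vertex 0.000 28.000 0.000
    endloop
  endfacet
  facet normal -1.0000 0.0000 0.0000
    outer loop
      vertex 0.000 0.000 15.000
      vertex 0.000 28.000 0.000
      vertex 0.000 0.000 0.000
    endloop
  endfacet
  facet normal 1.0000 0.0000 0.0000
    outer loop
      vertex 30.000 0.000 0.000
      vertex 30.000 28.000 0.000
      vertex 30.000 0.000 15.000
    endloop
  endfacet
endsolid part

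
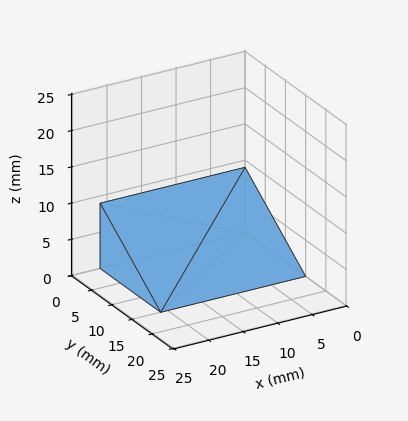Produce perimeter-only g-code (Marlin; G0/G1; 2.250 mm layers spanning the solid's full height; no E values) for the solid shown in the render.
Reading the render: the shape is a wedge (ramp): 21 × 15 mm base, rising to 9 mm along the y=0 edge and sloping linearly to z=0 at y=15 (dimensions read to the nearest mm from the axis ticks). For the g-code, the solid's height is divided into equal slices at the stated Δz and each level perimeter traced with G1 moves after a G0 lift.

; perimeter-only toolpath
G21 ; units = mm
G90 ; absolute positioning
G28 ; home
; layer 1
G0 Z2.250
G0 X0.000 Y0.000
G1 X21.000 Y0.000
G1 X21.000 Y11.250
G1 X0.000 Y11.250
G1 X0.000 Y0.000
; layer 2
G0 Z4.500
G0 X0.000 Y0.000
G1 X21.000 Y0.000
G1 X21.000 Y7.500
G1 X0.000 Y7.500
G1 X0.000 Y0.000
; layer 3
G0 Z6.750
G0 X0.000 Y0.000
G1 X21.000 Y0.000
G1 X21.000 Y3.750
G1 X0.000 Y3.750
G1 X0.000 Y0.000
M2 ; end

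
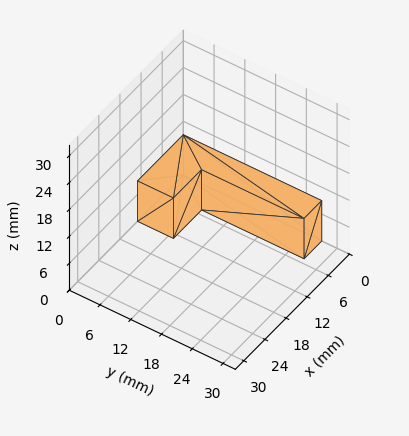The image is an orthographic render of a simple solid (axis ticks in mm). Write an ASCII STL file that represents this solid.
Reading the render: the shape is an L-shaped prism: outer 13 × 27 mm, arm thicknesses ≈ 7 mm (horizontal) and 5 mm (vertical), extruded 9 mm in z (dimensions read to the nearest mm from the axis ticks). For the STL, each face is triangulated and given an outward normal.

solid part
  facet normal 0.0000 0.0000 -1.0000
    outer loop
      vertex 13.0 7.0 0.0
      vertex 13.0 0.0 0.0
      vertex 0.0 0.0 0.0
    endloop
  endfacet
  facet normal 0.0000 0.0000 -1.0000
    outer loop
      vertex 5.0 7.0 0.0
      vertex 13.0 7.0 0.0
      vertex 0.0 0.0 0.0
    endloop
  endfacet
  facet normal 0.0000 0.0000 -1.0000
    outer loop
      vertex 5.0 27.0 0.0
      vertex 5.0 7.0 0.0
      vertex 0.0 0.0 0.0
    endloop
  endfacet
  facet normal 0.0000 0.0000 -1.0000
    outer loop
      vertex 0.0 27.0 0.0
      vertex 5.0 27.0 0.0
      vertex 0.0 0.0 0.0
    endloop
  endfacet
  facet normal 0.0000 0.0000 1.0000
    outer loop
      vertex 0.0 0.0 9.0
      vertex 13.0 0.0 9.0
      vertex 13.0 7.0 9.0
    endloop
  endfacet
  facet normal 0.0000 0.0000 1.0000
    outer loop
      vertex 0.0 0.0 9.0
      vertex 13.0 7.0 9.0
      vertex 5.0 7.0 9.0
    endloop
  endfacet
  facet normal 0.0000 0.0000 1.0000
    outer loop
      vertex 0.0 0.0 9.0
      vertex 5.0 7.0 9.0
      vertex 5.0 27.0 9.0
    endloop
  endfacet
  facet normal 0.0000 0.0000 1.0000
    outer loop
      vertex 0.0 0.0 9.0
      vertex 5.0 27.0 9.0
      vertex 0.0 27.0 9.0
    endloop
  endfacet
  facet normal 0.0000 -1.0000 0.0000
    outer loop
      vertex 0.0 0.0 0.0
      vertex 13.0 0.0 0.0
      vertex 13.0 0.0 9.0
    endloop
  endfacet
  facet normal 0.0000 -1.0000 0.0000
    outer loop
      vertex 0.0 0.0 0.0
      vertex 13.0 0.0 9.0
      vertex 0.0 0.0 9.0
    endloop
  endfacet
  facet normal 1.0000 0.0000 0.0000
    outer loop
      vertex 13.0 0.0 0.0
      vertex 13.0 7.0 0.0
      vertex 13.0 7.0 9.0
    endloop
  endfacet
  facet normal 1.0000 0.0000 0.0000
    outer loop
      vertex 13.0 0.0 0.0
      vertex 13.0 7.0 9.0
      vertex 13.0 0.0 9.0
    endloop
  endfacet
  facet normal 0.0000 1.0000 0.0000
    outer loop
      vertex 13.0 7.0 0.0
      vertex 5.0 7.0 0.0
      vertex 5.0 7.0 9.0
    endloop
  endfacet
  facet normal 0.0000 1.0000 0.0000
    outer loop
      vertex 13.0 7.0 0.0
      vertex 5.0 7.0 9.0
      vertex 13.0 7.0 9.0
    endloop
  endfacet
  facet normal 1.0000 0.0000 0.0000
    outer loop
      vertex 5.0 7.0 0.0
      vertex 5.0 27.0 0.0
      vertex 5.0 27.0 9.0
    endloop
  endfacet
  facet normal 1.0000 0.0000 0.0000
    outer loop
      vertex 5.0 7.0 0.0
      vertex 5.0 27.0 9.0
      vertex 5.0 7.0 9.0
    endloop
  endfacet
  facet normal 0.0000 1.0000 0.0000
    outer loop
      vertex 5.0 27.0 0.0
      vertex 0.0 27.0 0.0
      vertex 0.0 27.0 9.0
    endloop
  endfacet
  facet normal 0.0000 1.0000 0.0000
    outer loop
      vertex 5.0 27.0 0.0
      vertex 0.0 27.0 9.0
      vertex 5.0 27.0 9.0
    endloop
  endfacet
  facet normal -1.0000 0.0000 0.0000
    outer loop
      vertex 0.0 27.0 0.0
      vertex 0.0 0.0 0.0
      vertex 0.0 0.0 9.0
    endloop
  endfacet
  facet normal -1.0000 0.0000 0.0000
    outer loop
      vertex 0.0 27.0 0.0
      vertex 0.0 0.0 9.0
      vertex 0.0 27.0 9.0
    endloop
  endfacet
endsolid part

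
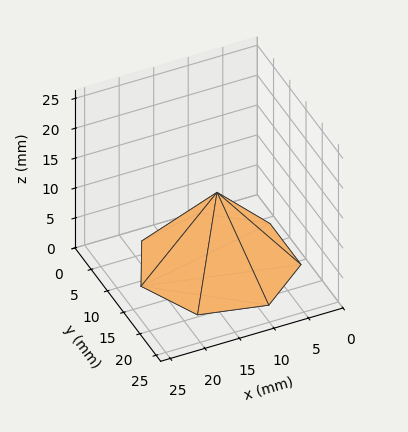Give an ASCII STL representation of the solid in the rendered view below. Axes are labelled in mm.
Reading the render: the shape is a regular 7-sided pyramid, base circumscribed radius ≈ 11 mm, apex at z ≈ 12 mm (dimensions read to the nearest mm from the axis ticks). For the STL, each face is triangulated and given an outward normal.

solid part
  facet normal 0.0000 0.0000 -1.0000
    outer loop
      vertex 8.55 21.72 0.00
      vertex 17.86 19.60 0.00
      vertex 22.00 11.00 0.00
    endloop
  endfacet
  facet normal 0.0000 0.0000 -1.0000
    outer loop
      vertex 1.09 15.77 0.00
      vertex 8.55 21.72 0.00
      vertex 22.00 11.00 0.00
    endloop
  endfacet
  facet normal 0.0000 0.0000 -1.0000
    outer loop
      vertex 1.09 6.23 0.00
      vertex 1.09 15.77 0.00
      vertex 22.00 11.00 0.00
    endloop
  endfacet
  facet normal 0.0000 0.0000 -1.0000
    outer loop
      vertex 8.55 0.28 0.00
      vertex 1.09 6.23 0.00
      vertex 22.00 11.00 0.00
    endloop
  endfacet
  facet normal 0.0000 0.0000 -1.0000
    outer loop
      vertex 17.86 2.40 0.00
      vertex 8.55 0.28 0.00
      vertex 22.00 11.00 0.00
    endloop
  endfacet
  facet normal 0.6947 0.3344 0.6368
    outer loop
      vertex 22.00 11.00 0.00
      vertex 17.86 19.60 0.00
      vertex 11.00 11.00 12.00
    endloop
  endfacet
  facet normal 0.1712 0.7519 0.6367
    outer loop
      vertex 17.86 19.60 0.00
      vertex 8.55 21.72 0.00
      vertex 11.00 11.00 12.00
    endloop
  endfacet
  facet normal -0.4808 0.6028 0.6367
    outer loop
      vertex 8.55 21.72 0.00
      vertex 1.09 15.77 0.00
      vertex 11.00 11.00 12.00
    endloop
  endfacet
  facet normal -0.7711 0.0000 0.6368
    outer loop
      vertex 1.09 15.77 0.00
      vertex 1.09 6.23 0.00
      vertex 11.00 11.00 12.00
    endloop
  endfacet
  facet normal -0.4808 -0.6028 0.6367
    outer loop
      vertex 1.09 6.23 0.00
      vertex 8.55 0.28 0.00
      vertex 11.00 11.00 12.00
    endloop
  endfacet
  facet normal 0.1712 -0.7519 0.6367
    outer loop
      vertex 8.55 0.28 0.00
      vertex 17.86 2.40 0.00
      vertex 11.00 11.00 12.00
    endloop
  endfacet
  facet normal 0.6947 -0.3344 0.6368
    outer loop
      vertex 17.86 2.40 0.00
      vertex 22.00 11.00 0.00
      vertex 11.00 11.00 12.00
    endloop
  endfacet
endsolid part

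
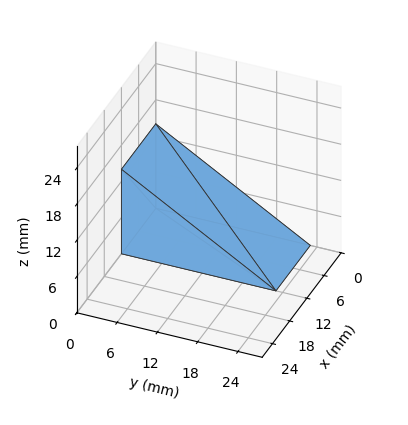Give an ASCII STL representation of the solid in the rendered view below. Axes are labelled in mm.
Reading the render: the shape is a wedge (ramp): 12 × 23 mm base, rising to 14 mm along the y=0 edge and sloping linearly to z=0 at y=23 (dimensions read to the nearest mm from the axis ticks). For the STL, each face is triangulated and given an outward normal.

solid part
  facet normal 0.0000 0.0000 -1.0000
    outer loop
      vertex 12.0 23.0 0.0
      vertex 12.0 0.0 0.0
      vertex 0.0 0.0 0.0
    endloop
  endfacet
  facet normal 0.0000 0.0000 -1.0000
    outer loop
      vertex 0.0 23.0 0.0
      vertex 12.0 23.0 0.0
      vertex 0.0 0.0 0.0
    endloop
  endfacet
  facet normal 0.0000 -1.0000 0.0000
    outer loop
      vertex 0.0 0.0 0.0
      vertex 12.0 0.0 0.0
      vertex 12.0 0.0 14.0
    endloop
  endfacet
  facet normal 0.0000 -1.0000 0.0000
    outer loop
      vertex 0.0 0.0 0.0
      vertex 12.0 0.0 14.0
      vertex 0.0 0.0 14.0
    endloop
  endfacet
  facet normal 0.0000 0.5199 0.8542
    outer loop
      vertex 0.0 0.0 14.0
      vertex 12.0 0.0 14.0
      vertex 12.0 23.0 0.0
    endloop
  endfacet
  facet normal 0.0000 0.5199 0.8542
    outer loop
      vertex 0.0 0.0 14.0
      vertex 12.0 23.0 0.0
      vertex 0.0 23.0 0.0
    endloop
  endfacet
  facet normal -1.0000 0.0000 0.0000
    outer loop
      vertex 0.0 0.0 14.0
      vertex 0.0 23.0 0.0
      vertex 0.0 0.0 0.0
    endloop
  endfacet
  facet normal 1.0000 0.0000 0.0000
    outer loop
      vertex 12.0 0.0 0.0
      vertex 12.0 23.0 0.0
      vertex 12.0 0.0 14.0
    endloop
  endfacet
endsolid part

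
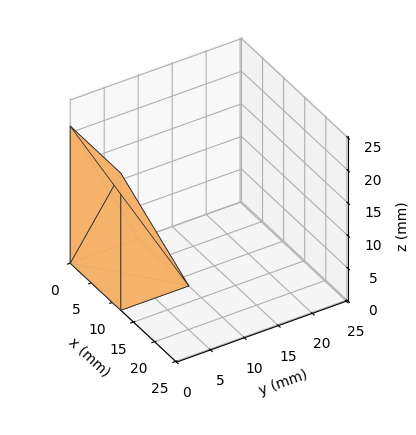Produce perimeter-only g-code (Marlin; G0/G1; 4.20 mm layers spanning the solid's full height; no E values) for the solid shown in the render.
Reading the render: the shape is a wedge (ramp): 12 × 10 mm base, rising to 21 mm along the y=0 edge and sloping linearly to z=0 at y=10 (dimensions read to the nearest mm from the axis ticks). For the g-code, the solid's height is divided into equal slices at the stated Δz and each level perimeter traced with G1 moves after a G0 lift.

; perimeter-only toolpath
G21 ; units = mm
G90 ; absolute positioning
G28 ; home
; layer 1
G0 Z4.20
G0 X0.00 Y0.00
G1 X12.00 Y0.00
G1 X12.00 Y8.00
G1 X0.00 Y8.00
G1 X0.00 Y0.00
; layer 2
G0 Z8.40
G0 X0.00 Y0.00
G1 X12.00 Y0.00
G1 X12.00 Y6.00
G1 X0.00 Y6.00
G1 X0.00 Y0.00
; layer 3
G0 Z12.60
G0 X0.00 Y0.00
G1 X12.00 Y0.00
G1 X12.00 Y4.00
G1 X0.00 Y4.00
G1 X0.00 Y0.00
; layer 4
G0 Z16.80
G0 X0.00 Y0.00
G1 X12.00 Y0.00
G1 X12.00 Y2.00
G1 X0.00 Y2.00
G1 X0.00 Y0.00
M2 ; end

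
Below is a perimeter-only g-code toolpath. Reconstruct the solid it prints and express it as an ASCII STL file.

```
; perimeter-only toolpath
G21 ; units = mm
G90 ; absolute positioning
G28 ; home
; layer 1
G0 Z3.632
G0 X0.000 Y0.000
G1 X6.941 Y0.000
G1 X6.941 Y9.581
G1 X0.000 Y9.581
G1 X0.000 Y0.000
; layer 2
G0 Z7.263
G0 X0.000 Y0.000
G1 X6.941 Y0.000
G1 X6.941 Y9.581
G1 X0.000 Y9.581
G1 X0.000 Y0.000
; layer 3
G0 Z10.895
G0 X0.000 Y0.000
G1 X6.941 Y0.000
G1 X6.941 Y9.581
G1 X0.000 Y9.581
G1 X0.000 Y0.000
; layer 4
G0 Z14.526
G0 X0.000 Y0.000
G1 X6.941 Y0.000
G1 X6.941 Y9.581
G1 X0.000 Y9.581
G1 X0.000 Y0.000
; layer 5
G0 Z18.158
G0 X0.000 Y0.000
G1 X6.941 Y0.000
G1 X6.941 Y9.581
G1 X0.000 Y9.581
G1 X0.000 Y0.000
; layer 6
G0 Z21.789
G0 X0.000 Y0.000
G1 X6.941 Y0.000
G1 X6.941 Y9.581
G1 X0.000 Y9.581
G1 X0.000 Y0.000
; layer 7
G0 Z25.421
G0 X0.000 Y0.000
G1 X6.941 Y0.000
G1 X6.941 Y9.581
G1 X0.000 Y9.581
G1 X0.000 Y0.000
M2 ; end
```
solid part
  facet normal 0.0000 0.0000 -1.0000
    outer loop
      vertex 6.941 9.581 0.000
      vertex 6.941 0.000 0.000
      vertex 0.000 0.000 0.000
    endloop
  endfacet
  facet normal 0.0000 0.0000 -1.0000
    outer loop
      vertex 0.000 9.581 0.000
      vertex 6.941 9.581 0.000
      vertex 0.000 0.000 0.000
    endloop
  endfacet
  facet normal 0.0000 0.0000 1.0000
    outer loop
      vertex 0.000 0.000 25.421
      vertex 6.941 0.000 25.421
      vertex 6.941 9.581 25.421
    endloop
  endfacet
  facet normal 0.0000 0.0000 1.0000
    outer loop
      vertex 0.000 0.000 25.421
      vertex 6.941 9.581 25.421
      vertex 0.000 9.581 25.421
    endloop
  endfacet
  facet normal 0.0000 -1.0000 0.0000
    outer loop
      vertex 0.000 0.000 0.000
      vertex 6.941 0.000 0.000
      vertex 6.941 0.000 25.421
    endloop
  endfacet
  facet normal 0.0000 -1.0000 0.0000
    outer loop
      vertex 0.000 0.000 0.000
      vertex 6.941 0.000 25.421
      vertex 0.000 0.000 25.421
    endloop
  endfacet
  facet normal 0.0000 1.0000 0.0000
    outer loop
      vertex 6.941 9.581 25.421
      vertex 6.941 9.581 0.000
      vertex 0.000 9.581 0.000
    endloop
  endfacet
  facet normal 0.0000 1.0000 0.0000
    outer loop
      vertex 0.000 9.581 25.421
      vertex 6.941 9.581 25.421
      vertex 0.000 9.581 0.000
    endloop
  endfacet
  facet normal -1.0000 0.0000 0.0000
    outer loop
      vertex 0.000 9.581 25.421
      vertex 0.000 9.581 0.000
      vertex 0.000 0.000 0.000
    endloop
  endfacet
  facet normal -1.0000 0.0000 0.0000
    outer loop
      vertex 0.000 0.000 25.421
      vertex 0.000 9.581 25.421
      vertex 0.000 0.000 0.000
    endloop
  endfacet
  facet normal 1.0000 0.0000 0.0000
    outer loop
      vertex 6.941 0.000 0.000
      vertex 6.941 9.581 0.000
      vertex 6.941 9.581 25.421
    endloop
  endfacet
  facet normal 1.0000 0.0000 0.0000
    outer loop
      vertex 6.941 0.000 0.000
      vertex 6.941 9.581 25.421
      vertex 6.941 0.000 25.421
    endloop
  endfacet
endsolid part

The G0 Z moves step by Δz≈3.632 mm. Every layer's G1 loop is the same polygon, so the solid is a straight extrusion of it from z=0 to z≈25.4. Closing with flat bottom and top caps and triangulating gives 12 facets — a rectangular box, roughly 6.94 × 9.58 mm footprint and 25.4 mm tall.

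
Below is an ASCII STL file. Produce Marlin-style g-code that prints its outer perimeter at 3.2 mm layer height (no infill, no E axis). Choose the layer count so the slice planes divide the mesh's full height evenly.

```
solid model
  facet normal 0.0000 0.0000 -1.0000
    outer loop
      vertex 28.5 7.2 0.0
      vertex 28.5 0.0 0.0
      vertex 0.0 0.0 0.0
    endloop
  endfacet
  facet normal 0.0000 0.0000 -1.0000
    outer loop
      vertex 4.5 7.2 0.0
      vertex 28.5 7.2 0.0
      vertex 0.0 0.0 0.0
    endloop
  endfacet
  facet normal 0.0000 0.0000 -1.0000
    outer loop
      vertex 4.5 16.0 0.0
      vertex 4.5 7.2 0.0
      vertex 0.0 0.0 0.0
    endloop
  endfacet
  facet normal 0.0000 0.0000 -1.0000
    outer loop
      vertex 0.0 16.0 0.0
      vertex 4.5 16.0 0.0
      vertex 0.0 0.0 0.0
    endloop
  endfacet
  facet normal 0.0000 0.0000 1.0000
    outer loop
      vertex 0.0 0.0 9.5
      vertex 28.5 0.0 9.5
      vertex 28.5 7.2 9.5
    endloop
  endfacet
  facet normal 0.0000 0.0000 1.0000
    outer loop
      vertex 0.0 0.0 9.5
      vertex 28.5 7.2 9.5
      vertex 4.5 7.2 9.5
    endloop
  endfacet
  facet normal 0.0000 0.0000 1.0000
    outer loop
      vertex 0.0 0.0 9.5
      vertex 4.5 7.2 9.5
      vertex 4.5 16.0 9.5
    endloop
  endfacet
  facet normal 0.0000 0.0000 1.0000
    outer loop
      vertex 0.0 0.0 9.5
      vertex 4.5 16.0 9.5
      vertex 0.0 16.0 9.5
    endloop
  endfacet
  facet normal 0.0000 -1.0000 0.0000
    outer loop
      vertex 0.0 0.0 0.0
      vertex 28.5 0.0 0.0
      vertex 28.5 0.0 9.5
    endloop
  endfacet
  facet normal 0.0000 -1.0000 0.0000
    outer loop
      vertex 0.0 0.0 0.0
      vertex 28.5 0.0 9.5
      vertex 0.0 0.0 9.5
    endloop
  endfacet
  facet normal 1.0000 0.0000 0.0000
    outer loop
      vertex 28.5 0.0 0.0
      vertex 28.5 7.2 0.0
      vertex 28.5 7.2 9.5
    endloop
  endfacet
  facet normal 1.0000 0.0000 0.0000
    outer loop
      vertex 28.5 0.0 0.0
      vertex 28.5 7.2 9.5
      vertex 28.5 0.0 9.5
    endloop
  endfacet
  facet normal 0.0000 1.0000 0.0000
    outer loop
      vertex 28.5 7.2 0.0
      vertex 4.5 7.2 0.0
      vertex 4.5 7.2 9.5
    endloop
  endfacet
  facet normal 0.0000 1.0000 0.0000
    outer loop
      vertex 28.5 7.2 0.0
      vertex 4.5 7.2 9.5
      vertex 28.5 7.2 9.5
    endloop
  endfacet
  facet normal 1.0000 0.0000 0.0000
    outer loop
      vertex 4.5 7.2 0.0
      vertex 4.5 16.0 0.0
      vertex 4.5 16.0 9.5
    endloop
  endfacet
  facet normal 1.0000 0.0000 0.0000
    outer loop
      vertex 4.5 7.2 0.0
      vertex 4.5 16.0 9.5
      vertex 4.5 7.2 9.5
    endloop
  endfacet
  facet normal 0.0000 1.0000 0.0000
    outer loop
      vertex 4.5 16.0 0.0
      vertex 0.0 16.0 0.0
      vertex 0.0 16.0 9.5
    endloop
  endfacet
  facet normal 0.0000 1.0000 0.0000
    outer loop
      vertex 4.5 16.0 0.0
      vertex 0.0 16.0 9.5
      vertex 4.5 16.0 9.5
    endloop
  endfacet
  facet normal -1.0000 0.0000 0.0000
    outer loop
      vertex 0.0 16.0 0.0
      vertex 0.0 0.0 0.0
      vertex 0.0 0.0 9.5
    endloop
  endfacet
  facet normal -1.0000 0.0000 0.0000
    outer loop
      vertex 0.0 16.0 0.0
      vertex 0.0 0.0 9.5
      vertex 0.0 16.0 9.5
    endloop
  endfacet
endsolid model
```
; perimeter-only toolpath
G21 ; units = mm
G90 ; absolute positioning
G28 ; home
; layer 1
G0 Z3.2
G0 X0.0 Y0.0
G1 X28.5 Y0.0
G1 X28.5 Y7.2
G1 X4.5 Y7.2
G1 X4.5 Y16.0
G1 X0.0 Y16.0
G1 X0.0 Y0.0
; layer 2
G0 Z6.3
G0 X0.0 Y0.0
G1 X28.5 Y0.0
G1 X28.5 Y7.2
G1 X4.5 Y7.2
G1 X4.5 Y16.0
G1 X0.0 Y16.0
G1 X0.0 Y0.0
; layer 3
G0 Z9.5
G0 X0.0 Y0.0
G1 X28.5 Y0.0
G1 X28.5 Y7.2
G1 X4.5 Y7.2
G1 X4.5 Y16.0
G1 X0.0 Y16.0
G1 X0.0 Y0.0
M2 ; end

The solid is an L-shaped prism: outer 28.5 × 16 mm, arm thicknesses ≈ 7.2 mm (horizontal) and 4.5 mm (vertical), extruded 9.5 mm in z. Slicing at Δz = 3.2 mm — 3 equal slices spanning the solid's height, so layer i sits at z = i·h/3 — gives 3 non-empty perimeters. Each is a 6-segment closed polygon; G0 lifts to the layer z and rapids to the start vertex, then G1 traces the edges.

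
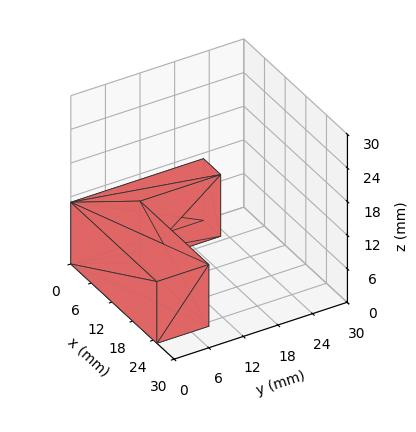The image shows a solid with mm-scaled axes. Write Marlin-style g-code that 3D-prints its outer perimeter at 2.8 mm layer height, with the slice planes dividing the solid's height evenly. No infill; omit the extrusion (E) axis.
Reading the render: the shape is an L-shaped prism: outer 25 × 23 mm, arm thicknesses ≈ 9 mm (horizontal) and 5 mm (vertical), extruded 11 mm in z (dimensions read to the nearest mm from the axis ticks). For the g-code, the solid's height is divided into equal slices at the stated Δz and each level perimeter traced with G1 moves after a G0 lift.

; perimeter-only toolpath
G21 ; units = mm
G90 ; absolute positioning
G28 ; home
; layer 1
G0 Z2.8
G0 X0.0 Y0.0
G1 X25.0 Y0.0
G1 X25.0 Y9.0
G1 X5.0 Y9.0
G1 X5.0 Y23.0
G1 X0.0 Y23.0
G1 X0.0 Y0.0
; layer 2
G0 Z5.5
G0 X0.0 Y0.0
G1 X25.0 Y0.0
G1 X25.0 Y9.0
G1 X5.0 Y9.0
G1 X5.0 Y23.0
G1 X0.0 Y23.0
G1 X0.0 Y0.0
; layer 3
G0 Z8.2
G0 X0.0 Y0.0
G1 X25.0 Y0.0
G1 X25.0 Y9.0
G1 X5.0 Y9.0
G1 X5.0 Y23.0
G1 X0.0 Y23.0
G1 X0.0 Y0.0
; layer 4
G0 Z11.0
G0 X0.0 Y0.0
G1 X25.0 Y0.0
G1 X25.0 Y9.0
G1 X5.0 Y9.0
G1 X5.0 Y23.0
G1 X0.0 Y23.0
G1 X0.0 Y0.0
M2 ; end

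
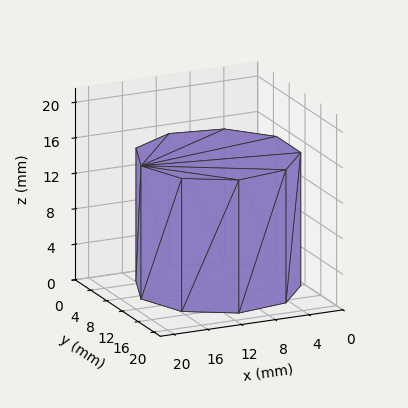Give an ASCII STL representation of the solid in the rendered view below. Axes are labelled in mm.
Reading the render: the shape is a regular 9-sided prism (a cylinder approximated with 9 flat sides), circumscribed radius ≈ 9 mm, height ≈ 15 mm (dimensions read to the nearest mm from the axis ticks). For the STL, each face is triangulated and given an outward normal.

solid part
  facet normal 0.0000 0.0000 -1.0000
    outer loop
      vertex 10.56 17.86 0.00
      vertex 15.89 14.79 0.00
      vertex 18.00 9.00 0.00
    endloop
  endfacet
  facet normal 0.0000 0.0000 -1.0000
    outer loop
      vertex 4.50 16.79 0.00
      vertex 10.56 17.86 0.00
      vertex 18.00 9.00 0.00
    endloop
  endfacet
  facet normal 0.0000 0.0000 -1.0000
    outer loop
      vertex 0.54 12.08 0.00
      vertex 4.50 16.79 0.00
      vertex 18.00 9.00 0.00
    endloop
  endfacet
  facet normal 0.0000 0.0000 -1.0000
    outer loop
      vertex 0.54 5.92 0.00
      vertex 0.54 12.08 0.00
      vertex 18.00 9.00 0.00
    endloop
  endfacet
  facet normal 0.0000 0.0000 -1.0000
    outer loop
      vertex 4.50 1.21 0.00
      vertex 0.54 5.92 0.00
      vertex 18.00 9.00 0.00
    endloop
  endfacet
  facet normal 0.0000 0.0000 -1.0000
    outer loop
      vertex 10.56 0.14 0.00
      vertex 4.50 1.21 0.00
      vertex 18.00 9.00 0.00
    endloop
  endfacet
  facet normal 0.0000 0.0000 -1.0000
    outer loop
      vertex 15.89 3.21 0.00
      vertex 10.56 0.14 0.00
      vertex 18.00 9.00 0.00
    endloop
  endfacet
  facet normal 0.0000 0.0000 1.0000
    outer loop
      vertex 18.00 9.00 15.00
      vertex 15.89 14.79 15.00
      vertex 10.56 17.86 15.00
    endloop
  endfacet
  facet normal 0.0000 0.0000 1.0000
    outer loop
      vertex 18.00 9.00 15.00
      vertex 10.56 17.86 15.00
      vertex 4.50 16.79 15.00
    endloop
  endfacet
  facet normal 0.0000 0.0000 1.0000
    outer loop
      vertex 18.00 9.00 15.00
      vertex 4.50 16.79 15.00
      vertex 0.54 12.08 15.00
    endloop
  endfacet
  facet normal 0.0000 0.0000 1.0000
    outer loop
      vertex 18.00 9.00 15.00
      vertex 0.54 12.08 15.00
      vertex 0.54 5.92 15.00
    endloop
  endfacet
  facet normal 0.0000 0.0000 1.0000
    outer loop
      vertex 18.00 9.00 15.00
      vertex 0.54 5.92 15.00
      vertex 4.50 1.21 15.00
    endloop
  endfacet
  facet normal 0.0000 0.0000 1.0000
    outer loop
      vertex 18.00 9.00 15.00
      vertex 4.50 1.21 15.00
      vertex 10.56 0.14 15.00
    endloop
  endfacet
  facet normal 0.0000 0.0000 1.0000
    outer loop
      vertex 18.00 9.00 15.00
      vertex 10.56 0.14 15.00
      vertex 15.89 3.21 15.00
    endloop
  endfacet
  facet normal 0.9396 0.3424 0.0000
    outer loop
      vertex 18.00 9.00 0.00
      vertex 15.89 14.79 0.00
      vertex 15.89 14.79 15.00
    endloop
  endfacet
  facet normal 0.9396 0.3424 0.0000
    outer loop
      vertex 18.00 9.00 0.00
      vertex 15.89 14.79 15.00
      vertex 18.00 9.00 15.00
    endloop
  endfacet
  facet normal 0.4991 0.8665 0.0000
    outer loop
      vertex 15.89 14.79 0.00
      vertex 10.56 17.86 0.00
      vertex 10.56 17.86 15.00
    endloop
  endfacet
  facet normal 0.4991 0.8665 0.0000
    outer loop
      vertex 15.89 14.79 0.00
      vertex 10.56 17.86 15.00
      vertex 15.89 14.79 15.00
    endloop
  endfacet
  facet normal -0.1739 0.9848 0.0000
    outer loop
      vertex 10.56 17.86 0.00
      vertex 4.50 16.79 0.00
      vertex 4.50 16.79 15.00
    endloop
  endfacet
  facet normal -0.1739 0.9848 0.0000
    outer loop
      vertex 10.56 17.86 0.00
      vertex 4.50 16.79 15.00
      vertex 10.56 17.86 15.00
    endloop
  endfacet
  facet normal -0.7654 0.6435 0.0000
    outer loop
      vertex 4.50 16.79 0.00
      vertex 0.54 12.08 0.00
      vertex 0.54 12.08 15.00
    endloop
  endfacet
  facet normal -0.7654 0.6435 0.0000
    outer loop
      vertex 4.50 16.79 0.00
      vertex 0.54 12.08 15.00
      vertex 4.50 16.79 15.00
    endloop
  endfacet
  facet normal -1.0000 0.0000 0.0000
    outer loop
      vertex 0.54 12.08 0.00
      vertex 0.54 5.92 0.00
      vertex 0.54 5.92 15.00
    endloop
  endfacet
  facet normal -1.0000 0.0000 0.0000
    outer loop
      vertex 0.54 12.08 0.00
      vertex 0.54 5.92 15.00
      vertex 0.54 12.08 15.00
    endloop
  endfacet
  facet normal -0.7654 -0.6435 0.0000
    outer loop
      vertex 0.54 5.92 0.00
      vertex 4.50 1.21 0.00
      vertex 4.50 1.21 15.00
    endloop
  endfacet
  facet normal -0.7654 -0.6435 0.0000
    outer loop
      vertex 0.54 5.92 0.00
      vertex 4.50 1.21 15.00
      vertex 0.54 5.92 15.00
    endloop
  endfacet
  facet normal -0.1739 -0.9848 0.0000
    outer loop
      vertex 4.50 1.21 0.00
      vertex 10.56 0.14 0.00
      vertex 10.56 0.14 15.00
    endloop
  endfacet
  facet normal -0.1739 -0.9848 0.0000
    outer loop
      vertex 4.50 1.21 0.00
      vertex 10.56 0.14 15.00
      vertex 4.50 1.21 15.00
    endloop
  endfacet
  facet normal 0.4991 -0.8665 0.0000
    outer loop
      vertex 10.56 0.14 0.00
      vertex 15.89 3.21 0.00
      vertex 15.89 3.21 15.00
    endloop
  endfacet
  facet normal 0.4991 -0.8665 0.0000
    outer loop
      vertex 10.56 0.14 0.00
      vertex 15.89 3.21 15.00
      vertex 10.56 0.14 15.00
    endloop
  endfacet
  facet normal 0.9396 -0.3424 0.0000
    outer loop
      vertex 15.89 3.21 0.00
      vertex 18.00 9.00 0.00
      vertex 18.00 9.00 15.00
    endloop
  endfacet
  facet normal 0.9396 -0.3424 0.0000
    outer loop
      vertex 15.89 3.21 0.00
      vertex 18.00 9.00 15.00
      vertex 15.89 3.21 15.00
    endloop
  endfacet
endsolid part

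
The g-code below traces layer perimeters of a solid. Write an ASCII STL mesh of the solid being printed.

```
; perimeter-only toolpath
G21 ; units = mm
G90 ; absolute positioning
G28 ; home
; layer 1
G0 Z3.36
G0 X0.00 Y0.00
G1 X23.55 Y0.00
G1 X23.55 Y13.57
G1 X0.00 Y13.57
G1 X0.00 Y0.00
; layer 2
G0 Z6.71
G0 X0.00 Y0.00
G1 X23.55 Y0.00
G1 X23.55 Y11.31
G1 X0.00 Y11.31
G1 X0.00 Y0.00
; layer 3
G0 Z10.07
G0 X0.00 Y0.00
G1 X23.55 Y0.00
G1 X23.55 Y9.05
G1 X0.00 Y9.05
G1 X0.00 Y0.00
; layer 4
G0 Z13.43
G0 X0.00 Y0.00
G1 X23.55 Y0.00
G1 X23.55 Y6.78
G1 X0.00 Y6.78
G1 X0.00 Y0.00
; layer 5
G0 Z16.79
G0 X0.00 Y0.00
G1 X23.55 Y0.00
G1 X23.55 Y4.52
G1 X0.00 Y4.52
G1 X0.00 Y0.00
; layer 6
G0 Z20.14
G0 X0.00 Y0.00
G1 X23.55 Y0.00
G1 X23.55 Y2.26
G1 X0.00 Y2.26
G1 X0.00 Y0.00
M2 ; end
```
solid part
  facet normal 0.0000 0.0000 -1.0000
    outer loop
      vertex 23.55 15.83 0.00
      vertex 23.55 0.00 0.00
      vertex 0.00 0.00 0.00
    endloop
  endfacet
  facet normal 0.0000 0.0000 -1.0000
    outer loop
      vertex 0.00 15.83 0.00
      vertex 23.55 15.83 0.00
      vertex 0.00 0.00 0.00
    endloop
  endfacet
  facet normal 0.0000 -1.0000 0.0000
    outer loop
      vertex 0.00 0.00 0.00
      vertex 23.55 0.00 0.00
      vertex 23.55 0.00 23.50
    endloop
  endfacet
  facet normal 0.0000 -1.0000 0.0000
    outer loop
      vertex 0.00 0.00 0.00
      vertex 23.55 0.00 23.50
      vertex 0.00 0.00 23.50
    endloop
  endfacet
  facet normal 0.0000 0.8294 0.5587
    outer loop
      vertex 0.00 0.00 23.50
      vertex 23.55 0.00 23.50
      vertex 23.55 15.83 0.00
    endloop
  endfacet
  facet normal 0.0000 0.8294 0.5587
    outer loop
      vertex 0.00 0.00 23.50
      vertex 23.55 15.83 0.00
      vertex 0.00 15.83 0.00
    endloop
  endfacet
  facet normal -1.0000 0.0000 0.0000
    outer loop
      vertex 0.00 0.00 23.50
      vertex 0.00 15.83 0.00
      vertex 0.00 0.00 0.00
    endloop
  endfacet
  facet normal 1.0000 0.0000 0.0000
    outer loop
      vertex 23.55 0.00 0.00
      vertex 23.55 15.83 0.00
      vertex 23.55 0.00 23.50
    endloop
  endfacet
endsolid part

The G0 Z moves step by Δz≈3.36 mm. The G1 loops shrink linearly with z, so the solid tapers from its base footprint up to z≈23.5. Closing with a flat bottom cap and the tapered top and triangulating gives 8 facets — a wedge (ramp): 23.6 × 15.8 mm base, rising to 23.5 mm along the y=0 edge and sloping linearly to z=0 at y=15.8.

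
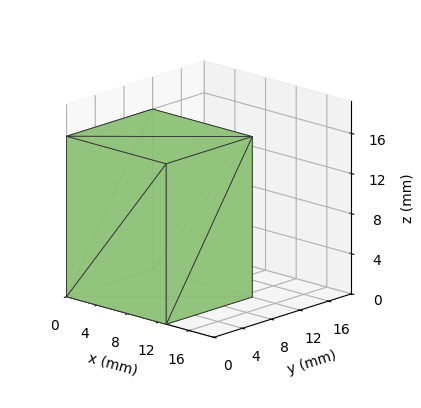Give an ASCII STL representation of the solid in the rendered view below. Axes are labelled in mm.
Reading the render: the shape is a rectangular box, roughly 13 × 12 mm footprint and 16 mm tall (dimensions read to the nearest mm from the axis ticks). For the STL, each face is triangulated and given an outward normal.

solid part
  facet normal 0.0000 0.0000 -1.0000
    outer loop
      vertex 13.0 12.0 0.0
      vertex 13.0 0.0 0.0
      vertex 0.0 0.0 0.0
    endloop
  endfacet
  facet normal 0.0000 0.0000 -1.0000
    outer loop
      vertex 0.0 12.0 0.0
      vertex 13.0 12.0 0.0
      vertex 0.0 0.0 0.0
    endloop
  endfacet
  facet normal 0.0000 0.0000 1.0000
    outer loop
      vertex 0.0 0.0 16.0
      vertex 13.0 0.0 16.0
      vertex 13.0 12.0 16.0
    endloop
  endfacet
  facet normal 0.0000 0.0000 1.0000
    outer loop
      vertex 0.0 0.0 16.0
      vertex 13.0 12.0 16.0
      vertex 0.0 12.0 16.0
    endloop
  endfacet
  facet normal 0.0000 -1.0000 0.0000
    outer loop
      vertex 0.0 0.0 0.0
      vertex 13.0 0.0 0.0
      vertex 13.0 0.0 16.0
    endloop
  endfacet
  facet normal 0.0000 -1.0000 0.0000
    outer loop
      vertex 0.0 0.0 0.0
      vertex 13.0 0.0 16.0
      vertex 0.0 0.0 16.0
    endloop
  endfacet
  facet normal 0.0000 1.0000 0.0000
    outer loop
      vertex 13.0 12.0 16.0
      vertex 13.0 12.0 0.0
      vertex 0.0 12.0 0.0
    endloop
  endfacet
  facet normal 0.0000 1.0000 0.0000
    outer loop
      vertex 0.0 12.0 16.0
      vertex 13.0 12.0 16.0
      vertex 0.0 12.0 0.0
    endloop
  endfacet
  facet normal -1.0000 0.0000 0.0000
    outer loop
      vertex 0.0 12.0 16.0
      vertex 0.0 12.0 0.0
      vertex 0.0 0.0 0.0
    endloop
  endfacet
  facet normal -1.0000 0.0000 0.0000
    outer loop
      vertex 0.0 0.0 16.0
      vertex 0.0 12.0 16.0
      vertex 0.0 0.0 0.0
    endloop
  endfacet
  facet normal 1.0000 0.0000 0.0000
    outer loop
      vertex 13.0 0.0 0.0
      vertex 13.0 12.0 0.0
      vertex 13.0 12.0 16.0
    endloop
  endfacet
  facet normal 1.0000 0.0000 0.0000
    outer loop
      vertex 13.0 0.0 0.0
      vertex 13.0 12.0 16.0
      vertex 13.0 0.0 16.0
    endloop
  endfacet
endsolid part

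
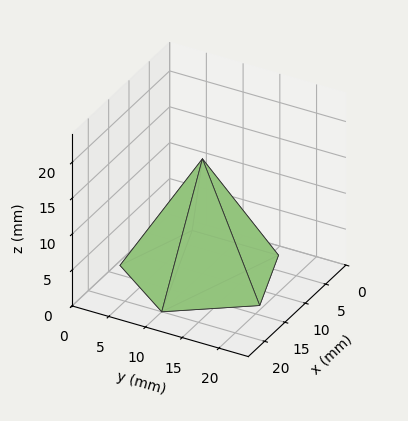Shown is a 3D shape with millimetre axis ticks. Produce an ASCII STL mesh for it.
Reading the render: the shape is a regular 5-sided pyramid, base circumscribed radius ≈ 10 mm, apex at z ≈ 16 mm (dimensions read to the nearest mm from the axis ticks). For the STL, each face is triangulated and given an outward normal.

solid part
  facet normal 0.0000 0.0000 -1.0000
    outer loop
      vertex 1.91 15.88 0.00
      vertex 13.09 19.51 0.00
      vertex 20.00 10.00 0.00
    endloop
  endfacet
  facet normal 0.0000 0.0000 -1.0000
    outer loop
      vertex 1.91 4.12 0.00
      vertex 1.91 15.88 0.00
      vertex 20.00 10.00 0.00
    endloop
  endfacet
  facet normal 0.0000 0.0000 -1.0000
    outer loop
      vertex 13.09 0.49 0.00
      vertex 1.91 4.12 0.00
      vertex 20.00 10.00 0.00
    endloop
  endfacet
  facet normal 0.7220 0.5246 0.4512
    outer loop
      vertex 20.00 10.00 0.00
      vertex 13.09 19.51 0.00
      vertex 10.00 10.00 16.00
    endloop
  endfacet
  facet normal -0.2756 0.8488 0.4513
    outer loop
      vertex 13.09 19.51 0.00
      vertex 1.91 15.88 0.00
      vertex 10.00 10.00 16.00
    endloop
  endfacet
  facet normal -0.8924 0.0000 0.4512
    outer loop
      vertex 1.91 15.88 0.00
      vertex 1.91 4.12 0.00
      vertex 10.00 10.00 16.00
    endloop
  endfacet
  facet normal -0.2756 -0.8488 0.4513
    outer loop
      vertex 1.91 4.12 0.00
      vertex 13.09 0.49 0.00
      vertex 10.00 10.00 16.00
    endloop
  endfacet
  facet normal 0.7220 -0.5246 0.4512
    outer loop
      vertex 13.09 0.49 0.00
      vertex 20.00 10.00 0.00
      vertex 10.00 10.00 16.00
    endloop
  endfacet
endsolid part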